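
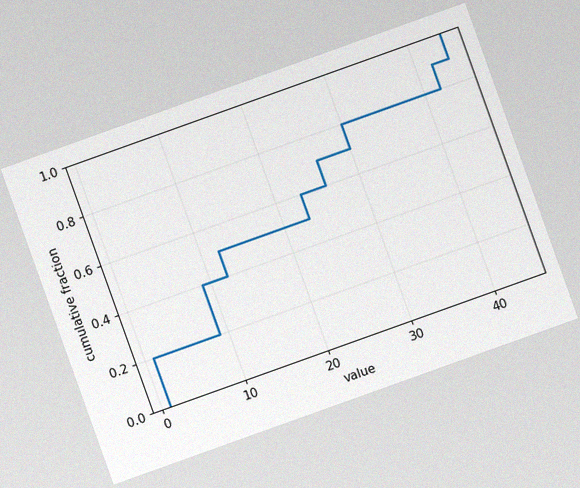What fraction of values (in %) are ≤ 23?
The chart is tilted about 20° counter-clockwise, with some photo noise. At x=23 the ECDF step is at 60%.

60%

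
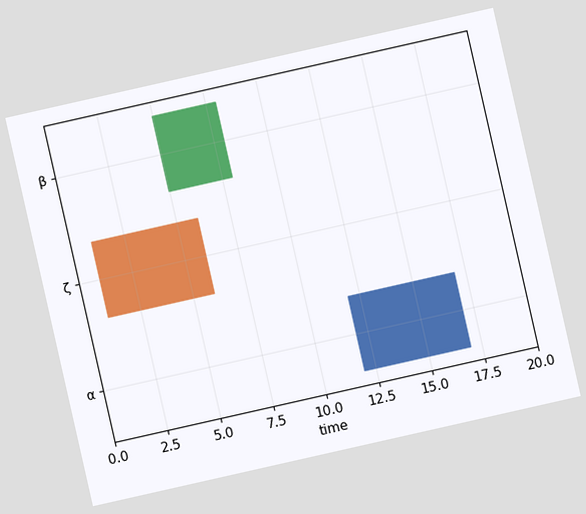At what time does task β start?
5

The chart is tilted about 13° counter-clockwise. The β bar begins at t=5.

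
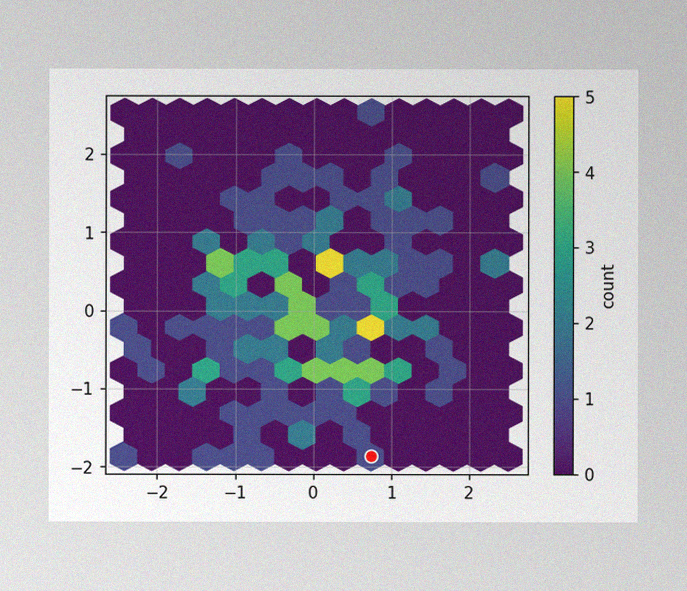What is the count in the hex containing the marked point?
The image has some photo noise and uneven lighting. The marked hex reads 1 on the colorbar.

1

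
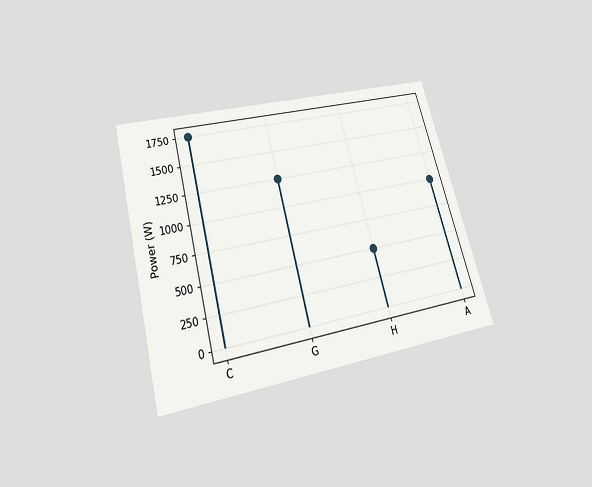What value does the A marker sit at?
The chart is tilted about 15° counter-clockwise and viewed slightly from below. The A marker sits at 1000W.

1000W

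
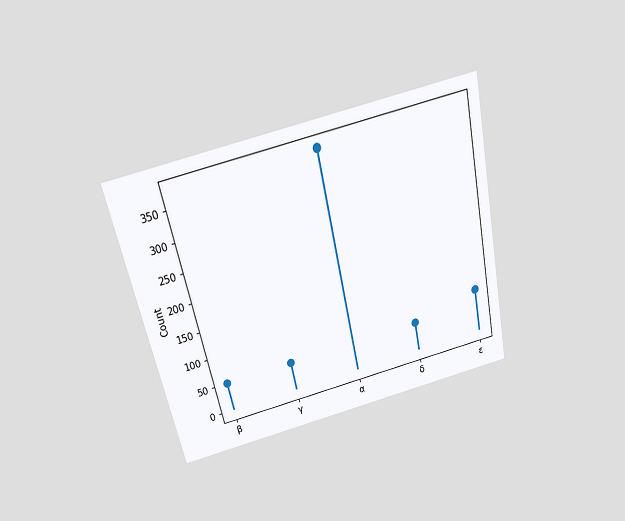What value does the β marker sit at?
50

The chart is tilted about 12° counter-clockwise and viewed slightly from above. The β marker sits at 50.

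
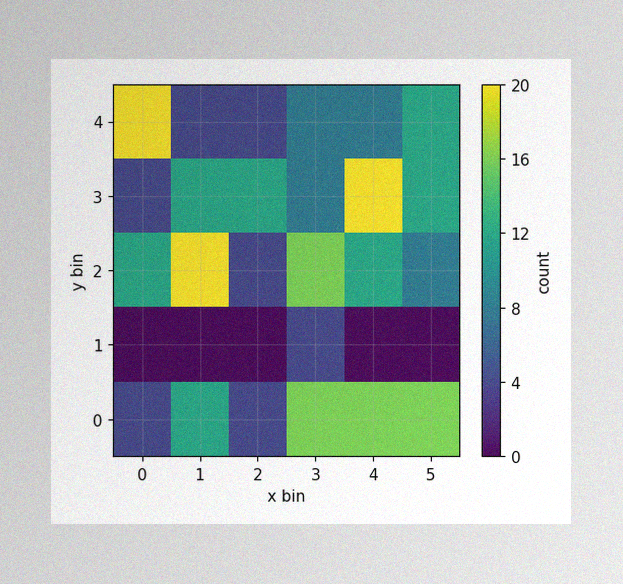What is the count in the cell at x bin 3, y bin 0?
16

The image has some photo noise and uneven lighting. Matching the cell (3, 0) against the colorbar gives 16.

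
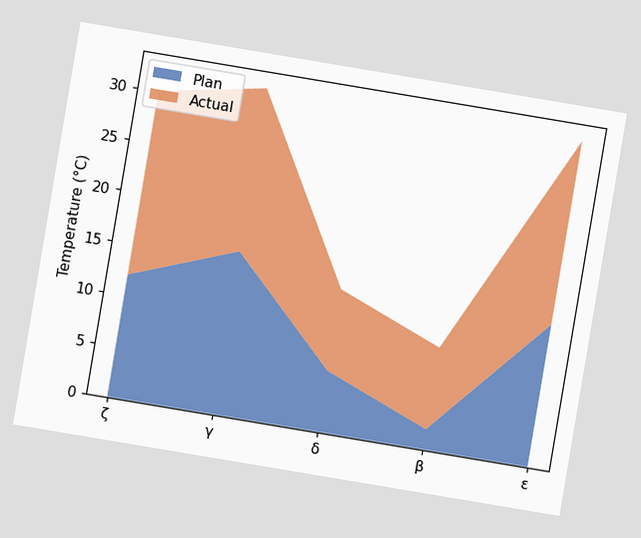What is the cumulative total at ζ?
30°C

The chart is tilted about 10° clockwise. The stacked total at ζ reaches 30°C.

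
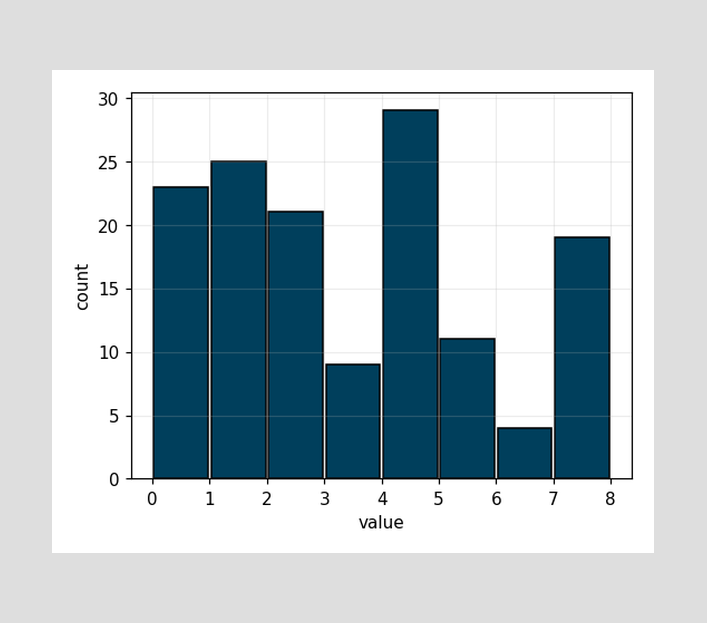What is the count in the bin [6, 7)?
The [6, 7) bin has height 4.

4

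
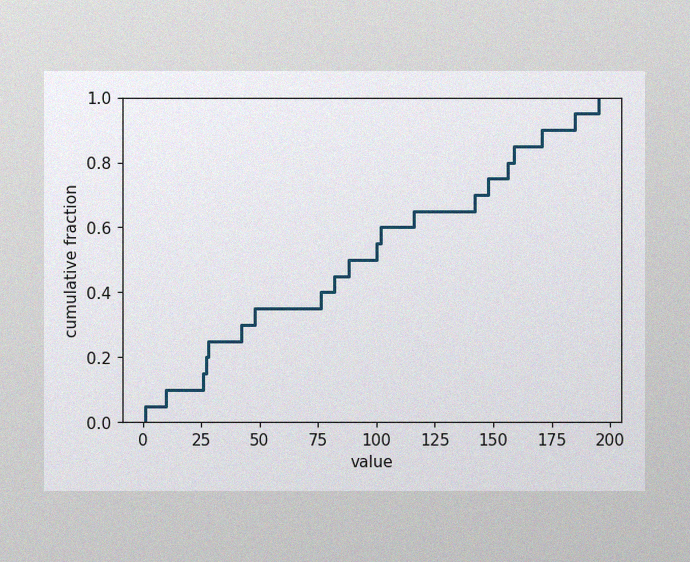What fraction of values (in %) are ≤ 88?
The image has some photo noise and uneven lighting. At x=88 the ECDF step is at 50%.

50%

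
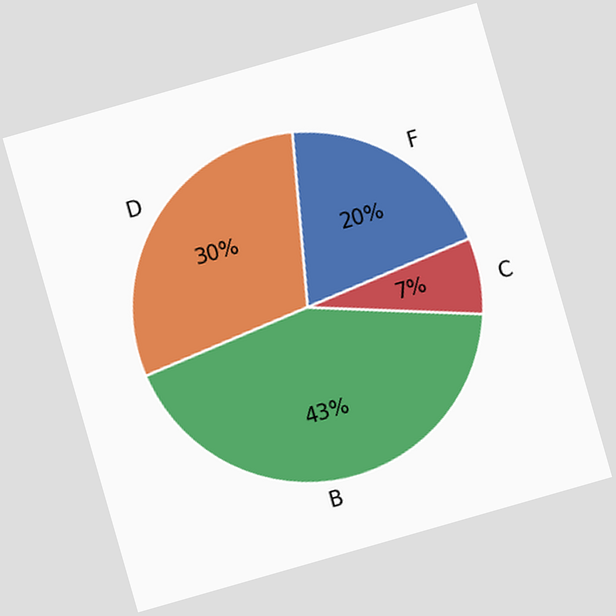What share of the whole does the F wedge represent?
The chart is tilted about 16° counter-clockwise. The F slice takes up 20% of the pie.

20%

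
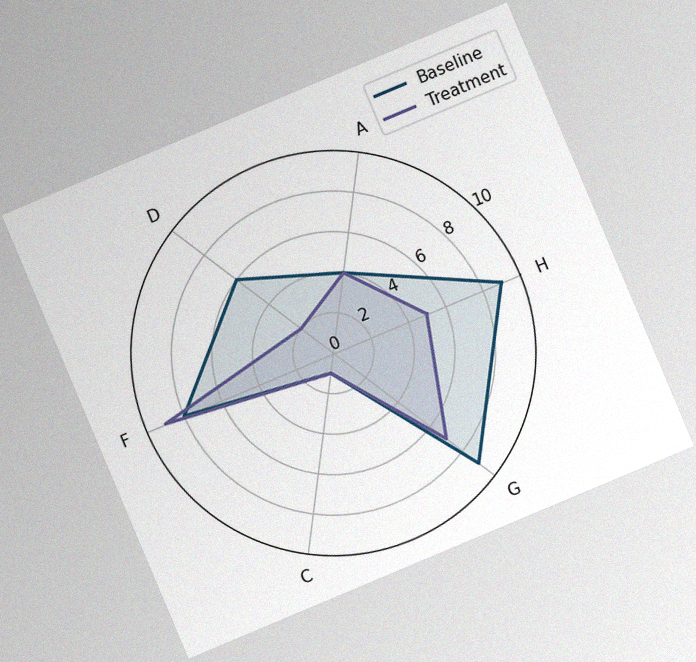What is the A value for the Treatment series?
4

The chart is tilted about 23° counter-clockwise, with some photo noise. On the A axis, Treatment reaches 4.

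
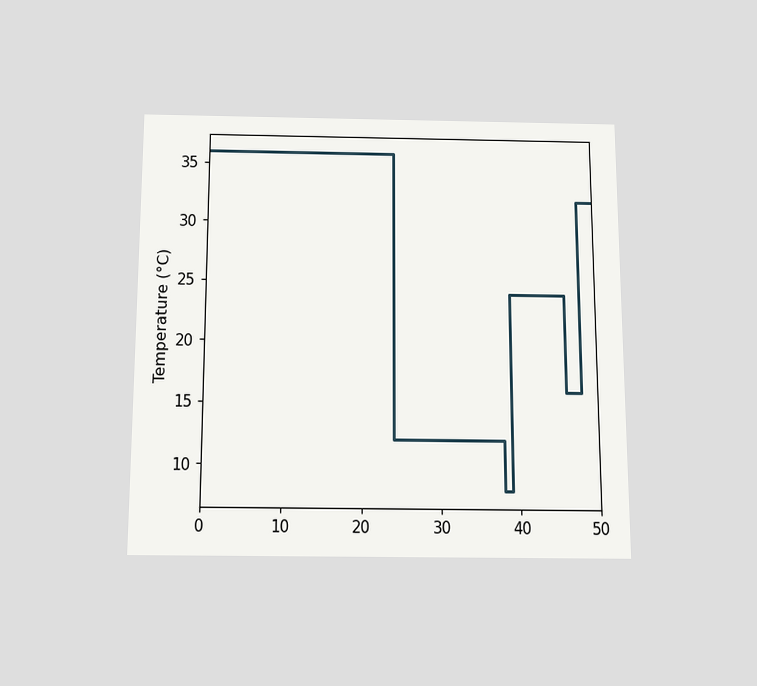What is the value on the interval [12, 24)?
The chart is viewed slightly from below. On [12, 24) the step sits at 36°C.

36°C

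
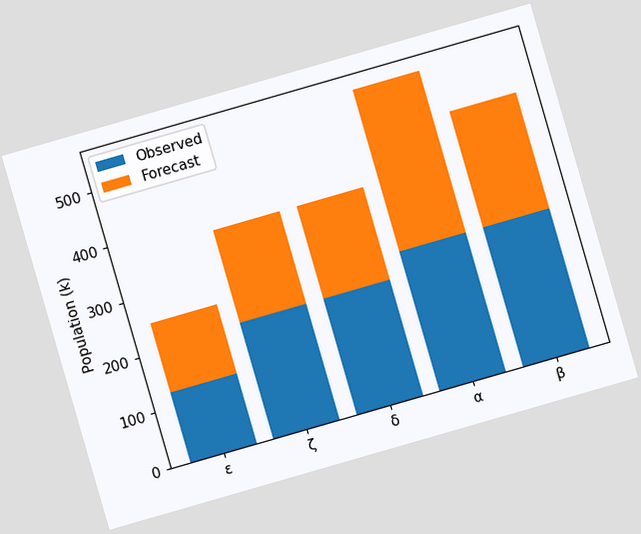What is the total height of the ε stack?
252k

The chart is tilted about 16° counter-clockwise. The ε stack's top reaches 252k on the y-axis.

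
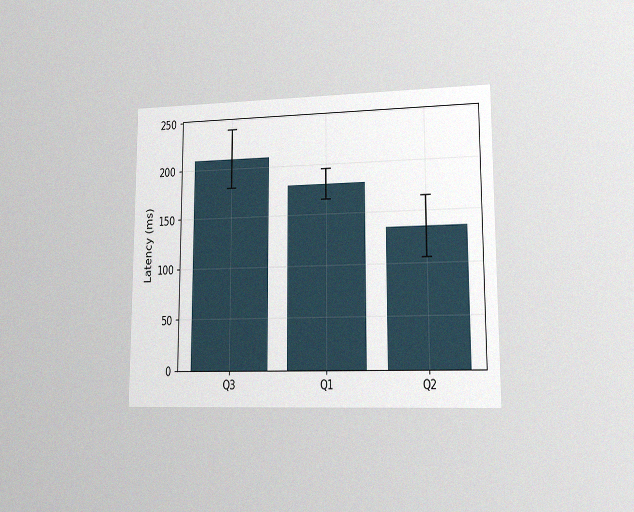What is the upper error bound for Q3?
240ms

The chart is viewed at a slight angle, with some photo noise. The Q3 bar's upper whisker reaches 240ms.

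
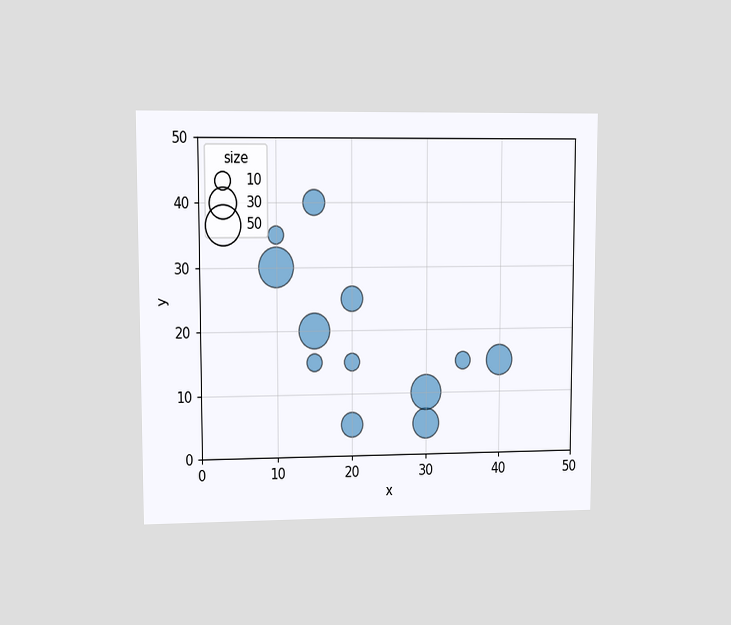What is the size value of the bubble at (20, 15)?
10

The chart is viewed at a slight angle. Matching the bubble at (20, 15) against the size legend gives 10.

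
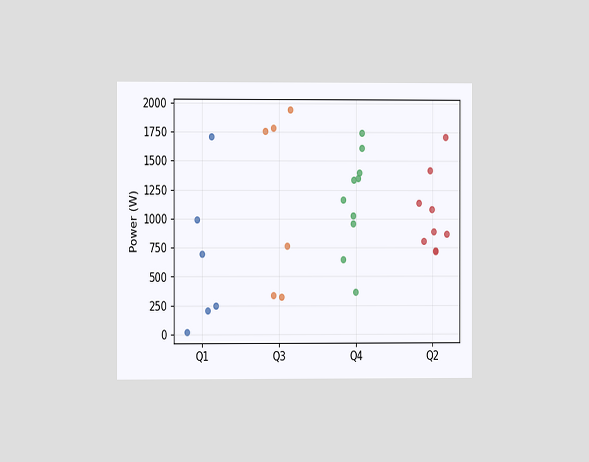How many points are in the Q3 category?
6

The chart is viewed slightly from the left. Counting the markers in the Q3 column gives 6.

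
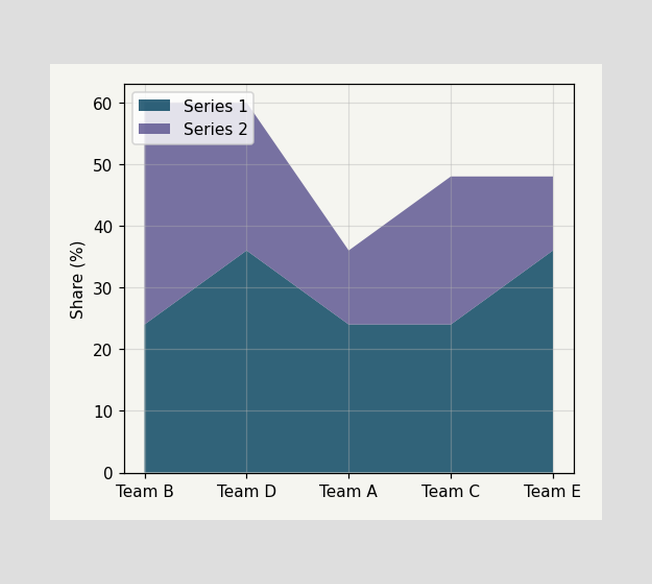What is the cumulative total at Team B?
The stacked total at Team B reaches 60%.

60%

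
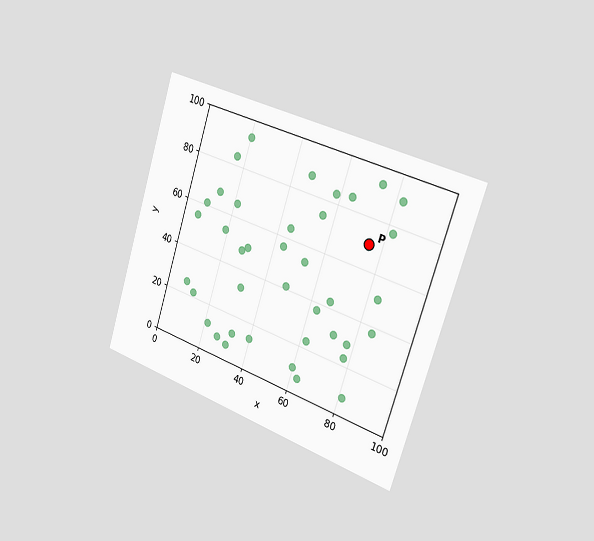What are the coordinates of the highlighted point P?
The chart is tilted about 18° clockwise and viewed slightly from the right. Following the gridlines from P to each axis, P sits at (75, 70).

(75, 70)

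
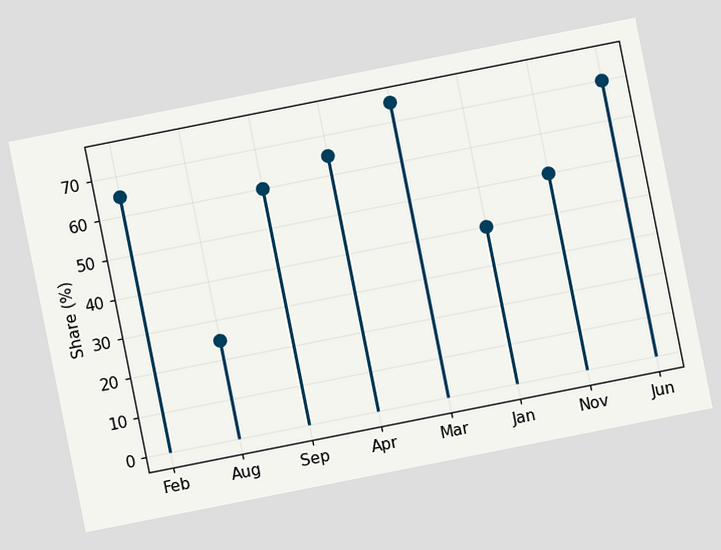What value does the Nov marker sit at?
50%

The chart is tilted about 11° counter-clockwise. The Nov marker sits at 50%.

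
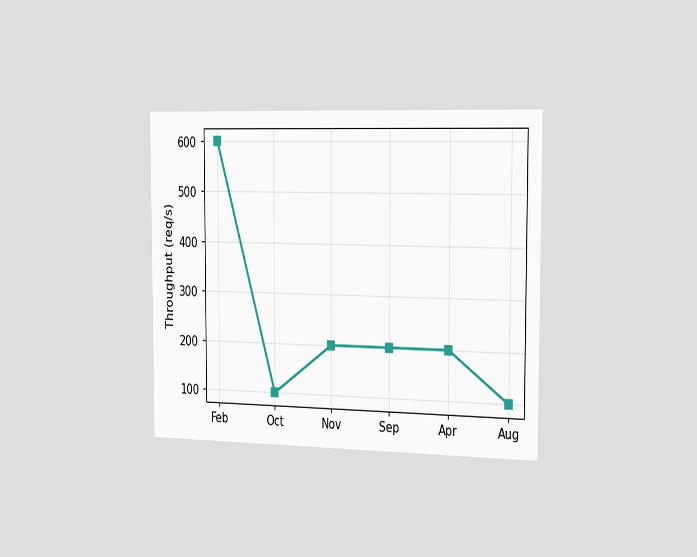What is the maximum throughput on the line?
The chart is viewed slightly from the right. The highest point is at Feb, and reading across to the y-axis gives 600req/s.

600req/s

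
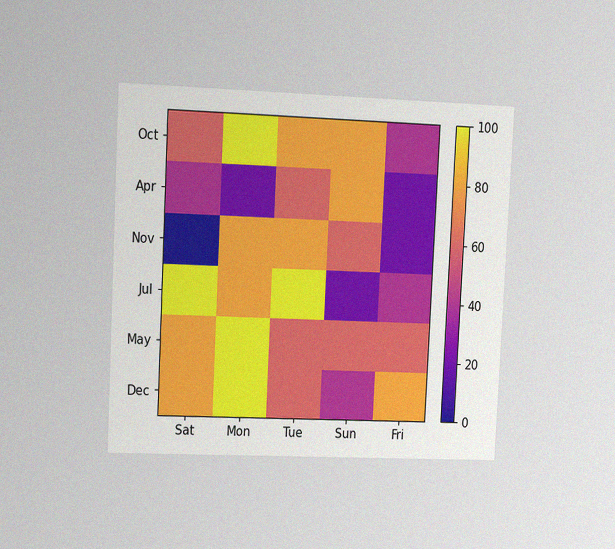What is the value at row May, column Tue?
The chart is tilted about 3° clockwise and viewed slightly from the left, with some photo noise. Matching cell (May, Tue) against the colorbar gives 60.

60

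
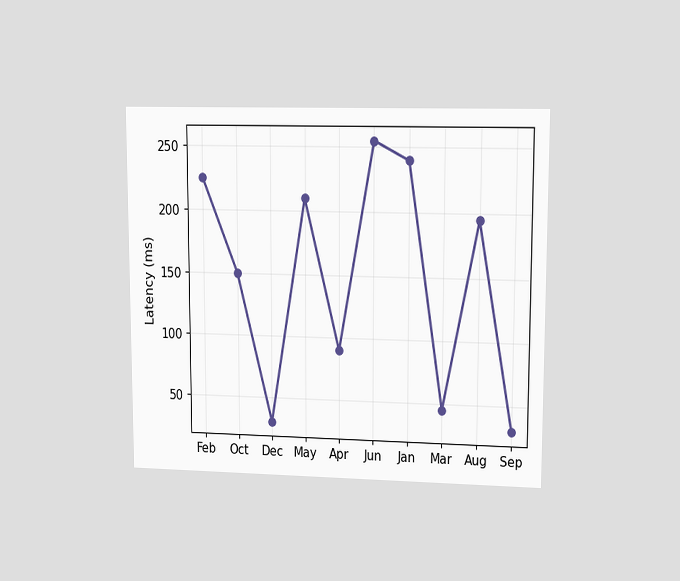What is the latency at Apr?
90ms

The chart is viewed at a slight angle. At Apr, the line is at 90ms.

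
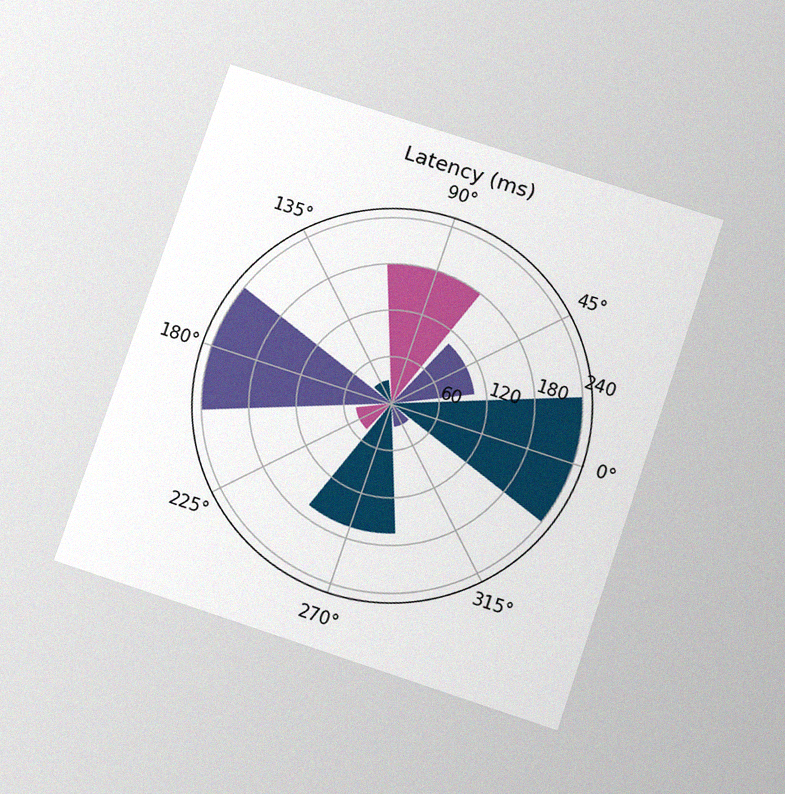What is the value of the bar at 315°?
The chart is tilted about 19° clockwise and viewed slightly from below, with some photo noise. The bar at 315° reaches 30ms on the radial axis.

30ms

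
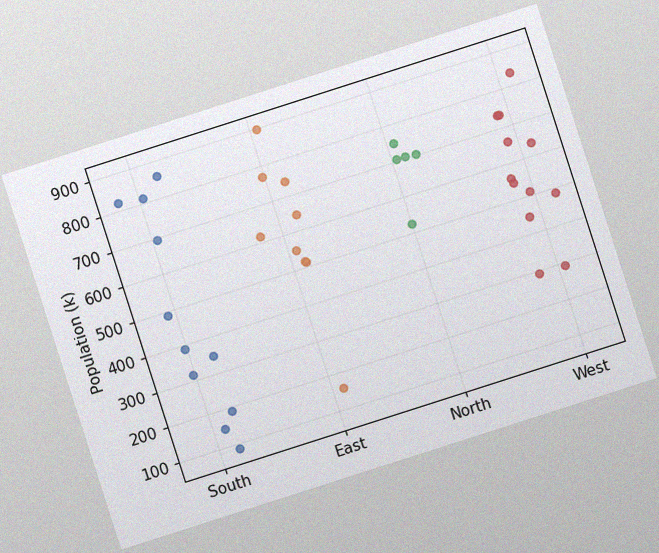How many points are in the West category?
12

The chart is tilted about 18° counter-clockwise, with some photo noise. Counting the markers in the West column gives 12.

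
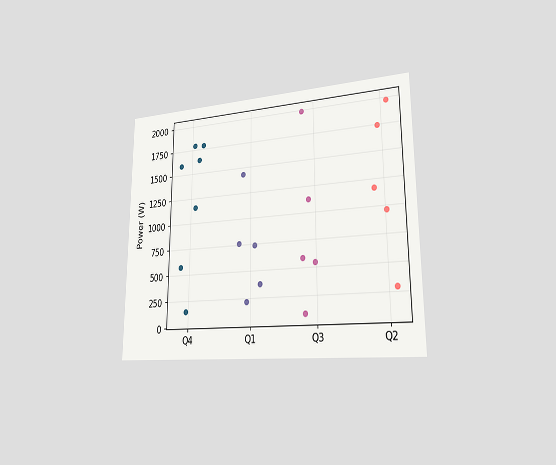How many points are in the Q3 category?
5

The chart is viewed slightly from the right. Counting the markers in the Q3 column gives 5.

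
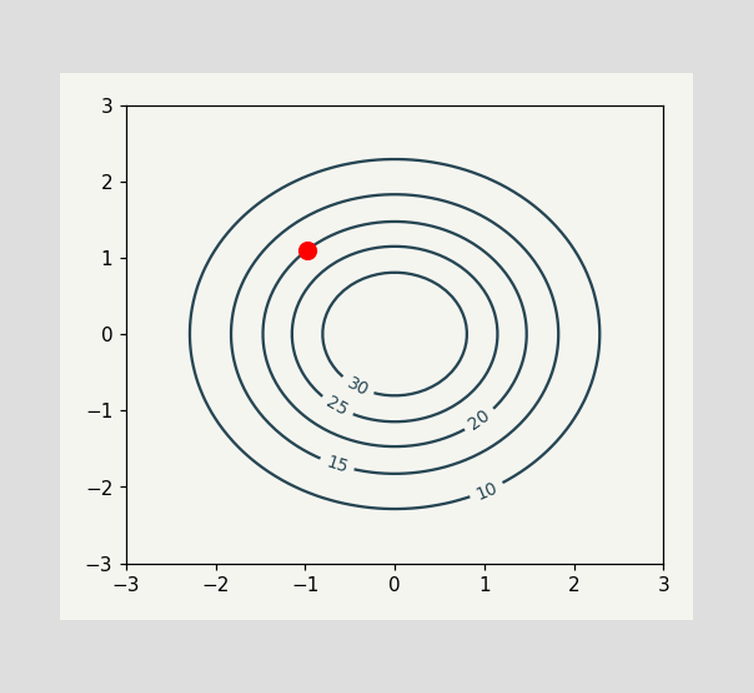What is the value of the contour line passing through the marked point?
20

The marked point sits on the contour labelled 20.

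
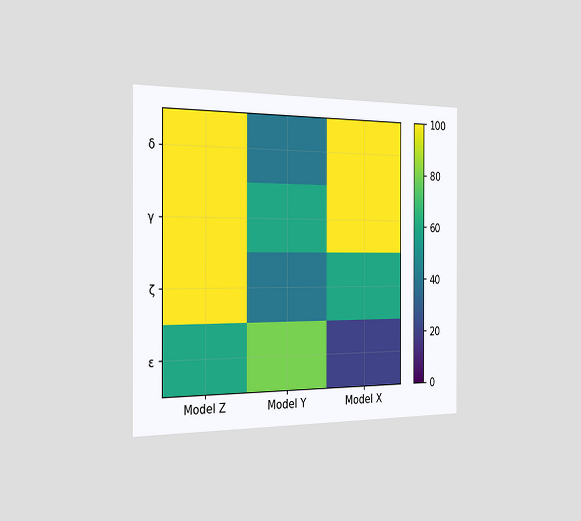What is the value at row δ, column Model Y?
The chart is viewed slightly from the left. Matching cell (δ, Model Y) against the colorbar gives 40.

40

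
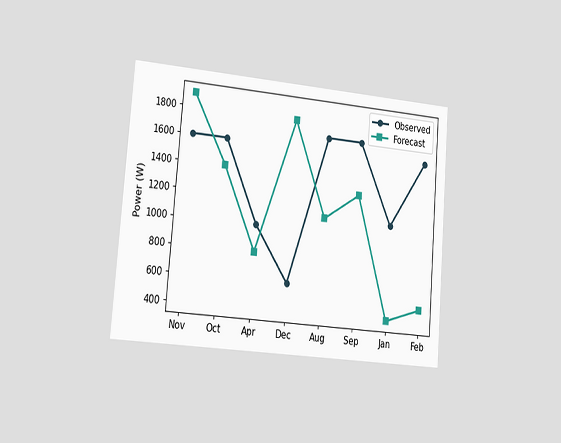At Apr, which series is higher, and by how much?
Observed, by 200W

The chart is tilted about 5° clockwise and viewed slightly from the left. At Apr, Observed sits above the other line by 200W.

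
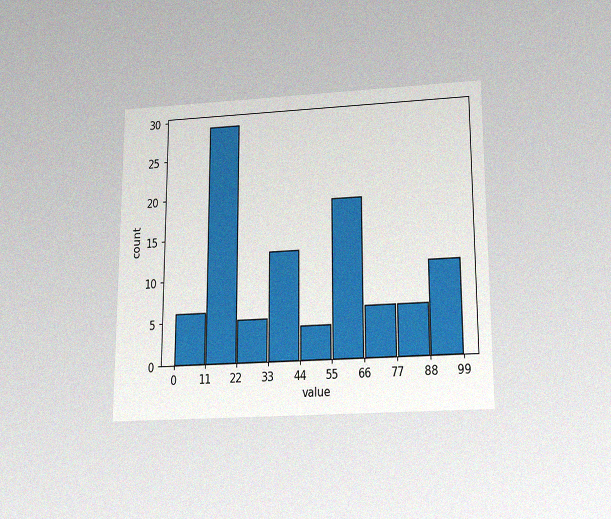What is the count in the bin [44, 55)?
The chart is viewed slightly from below, with some photo noise. The [44, 55) bin has height 4.

4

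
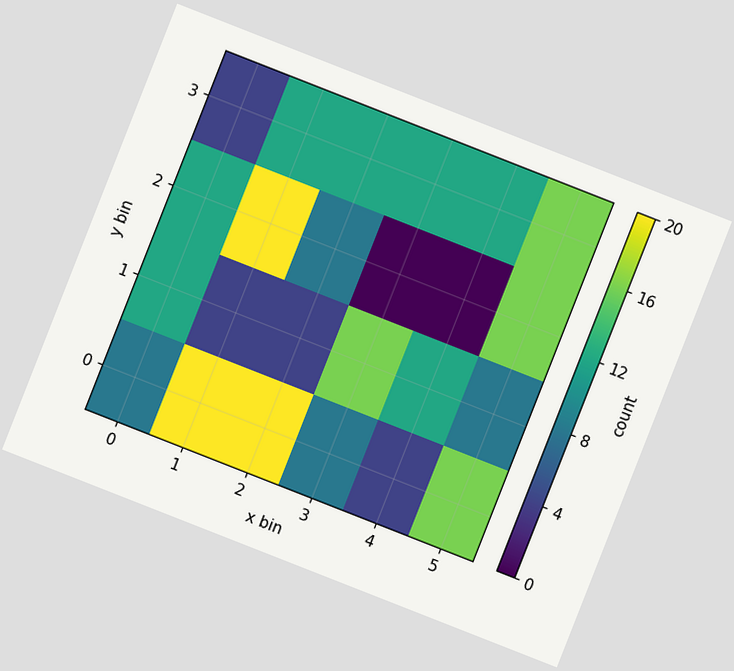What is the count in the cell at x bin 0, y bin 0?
8

The chart is tilted about 21° clockwise. Matching the cell (0, 0) against the colorbar gives 8.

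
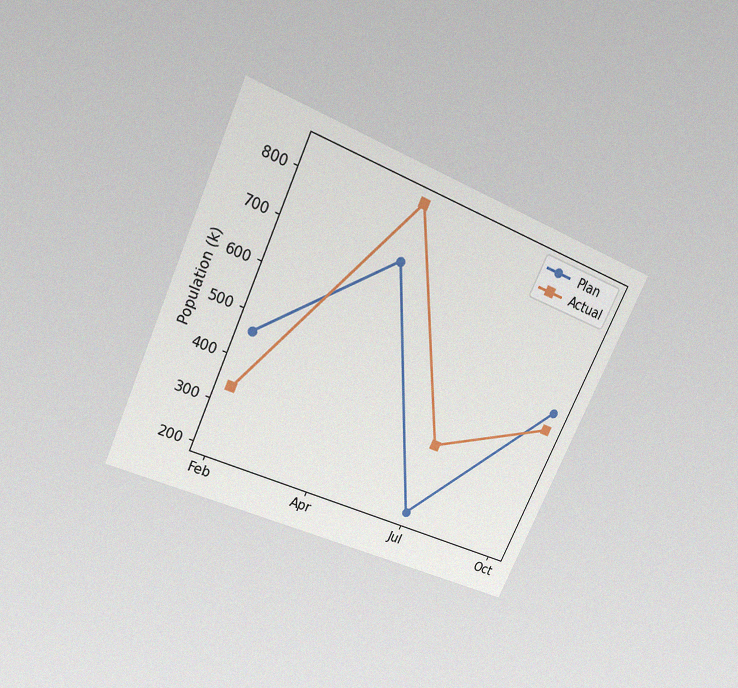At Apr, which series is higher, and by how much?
Actual, by 126k

The chart is tilted about 24° clockwise and viewed slightly from above, with some photo noise. At Apr, Actual sits above the other line by 126k.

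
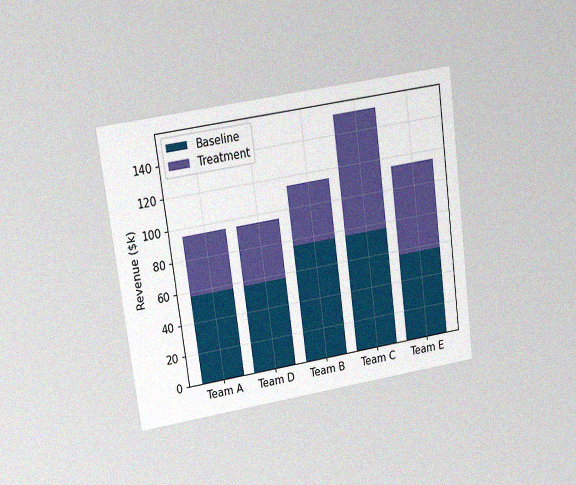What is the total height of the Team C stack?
The chart is tilted about 8° counter-clockwise and viewed at a slight angle, with some photo noise. The Team C stack's top reaches $152k on the y-axis.

$152k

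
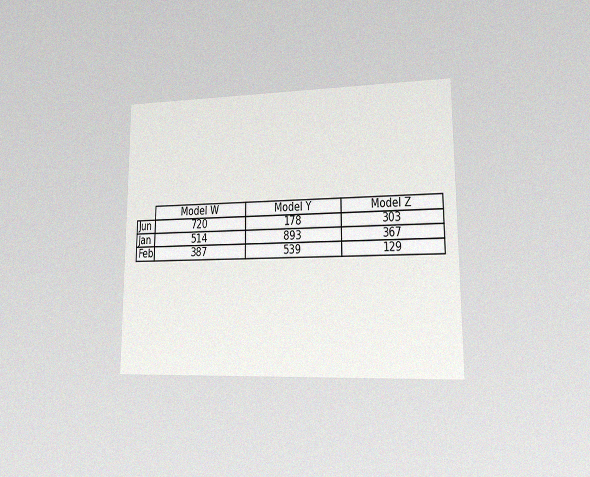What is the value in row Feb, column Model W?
The chart is viewed at a slight angle, with some photo noise. The (Feb, Model W) cell reads 387.

387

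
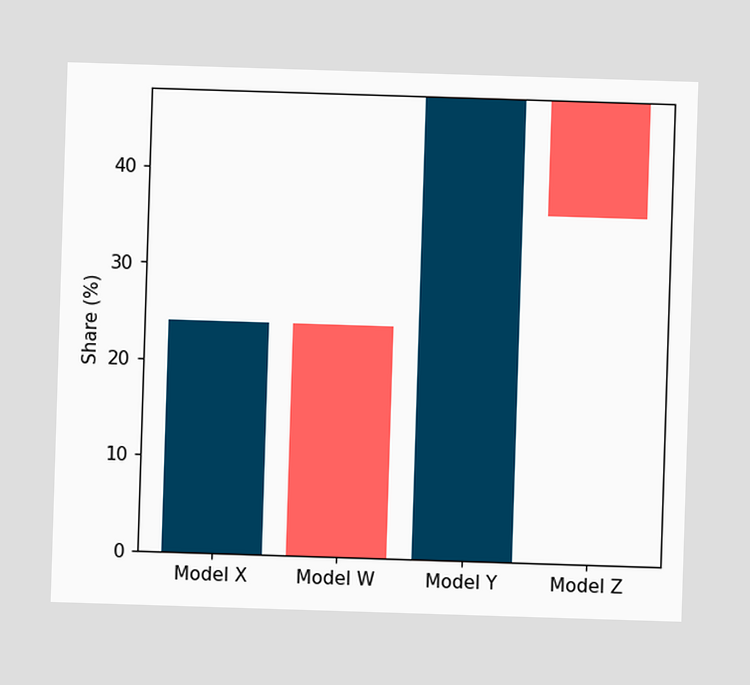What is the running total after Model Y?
48%

After Model Y the running total reaches 48%.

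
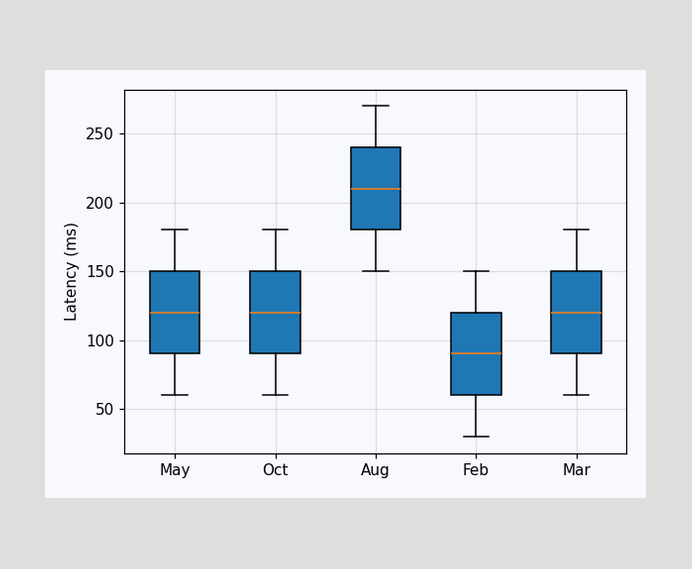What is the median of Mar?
The median line in the Mar box sits at 120ms.

120ms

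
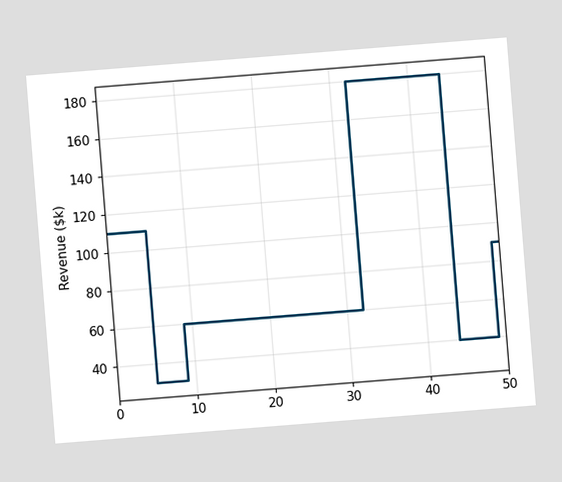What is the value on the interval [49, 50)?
The chart is tilted about 5° counter-clockwise. On [49, 50) the step sits at $90k.

$90k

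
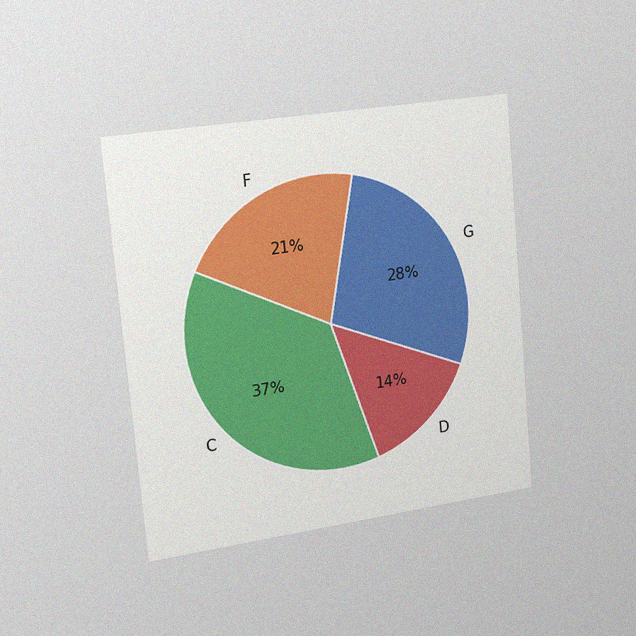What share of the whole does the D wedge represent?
14%

The chart is tilted about 5° counter-clockwise and viewed slightly from the left, with some photo noise. The D slice takes up 14% of the pie.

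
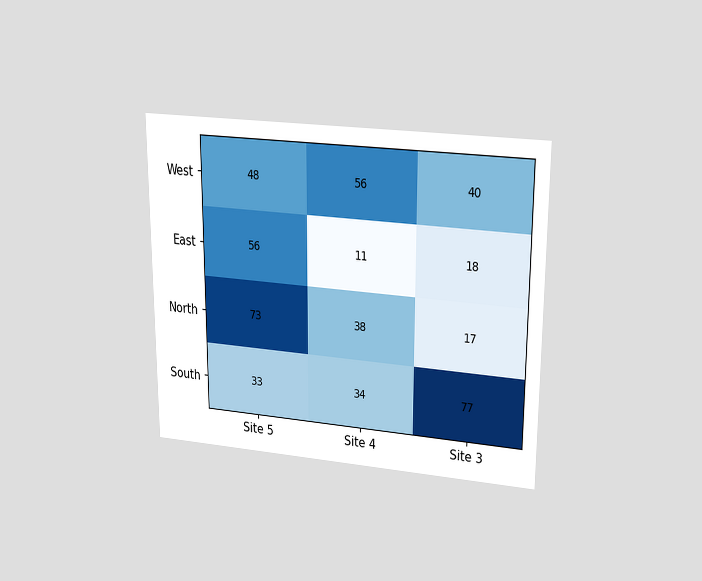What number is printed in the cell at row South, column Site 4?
34

The chart is viewed slightly from above. The (South, Site 4) cell reads 34.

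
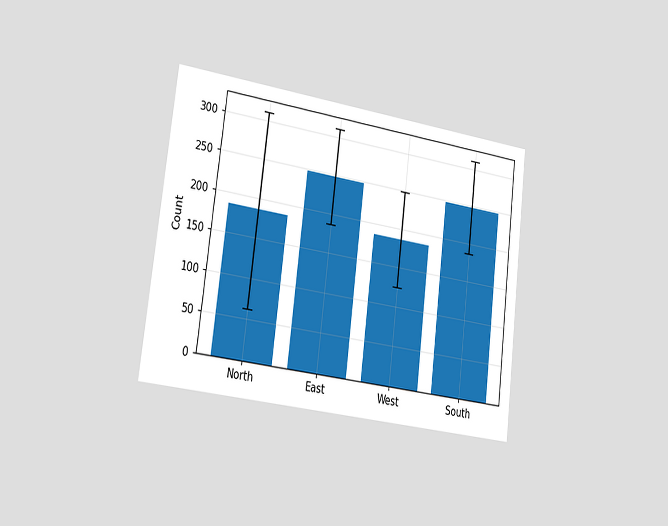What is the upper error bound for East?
The chart is tilted about 7° clockwise and viewed slightly from the left. The East bar's upper whisker reaches 310.

310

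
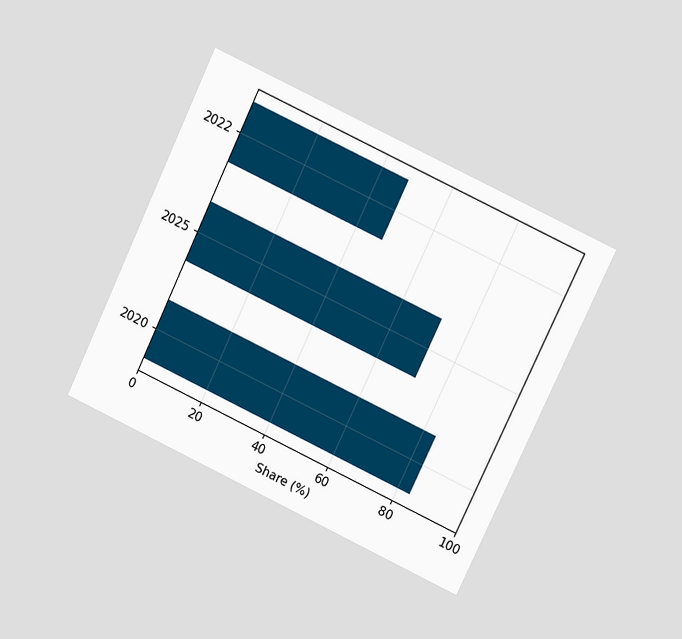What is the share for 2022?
The chart is tilted about 25° clockwise and viewed at a slight angle. Reading along the chart's x-axis, the 2022 bar reaches 48%.

48%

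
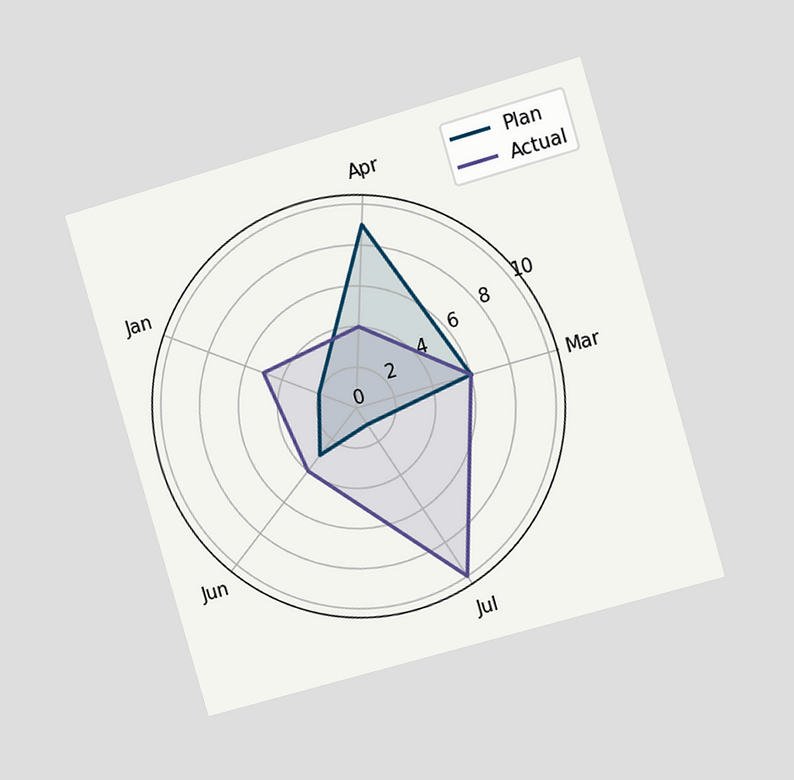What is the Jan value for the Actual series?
The chart is tilted about 16° counter-clockwise and viewed slightly from the right. On the Jan axis, Actual reaches 5.

5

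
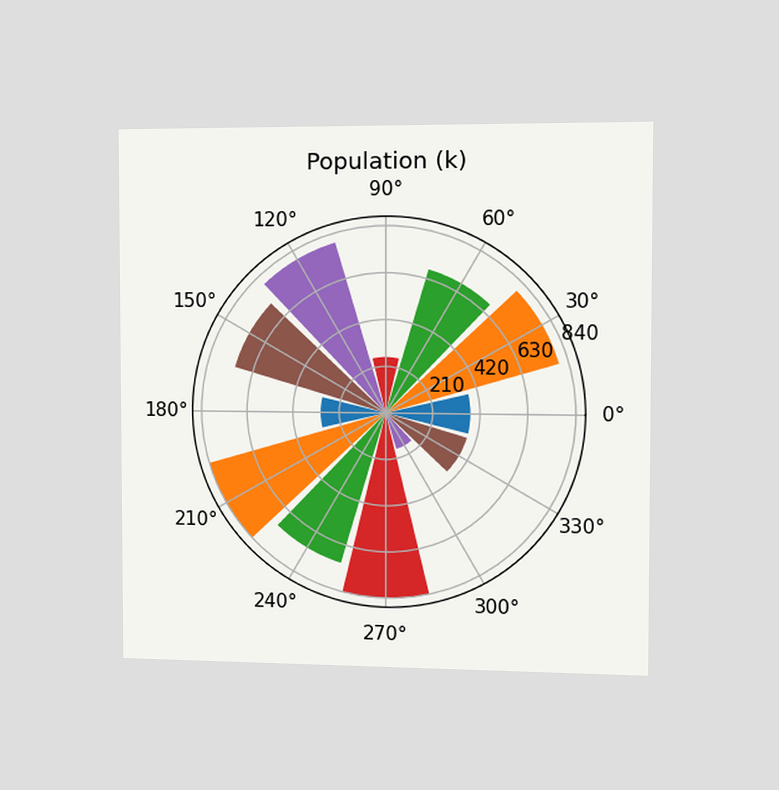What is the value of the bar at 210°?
840k

The chart is viewed slightly from the right. The bar at 210° reaches 840k on the radial axis.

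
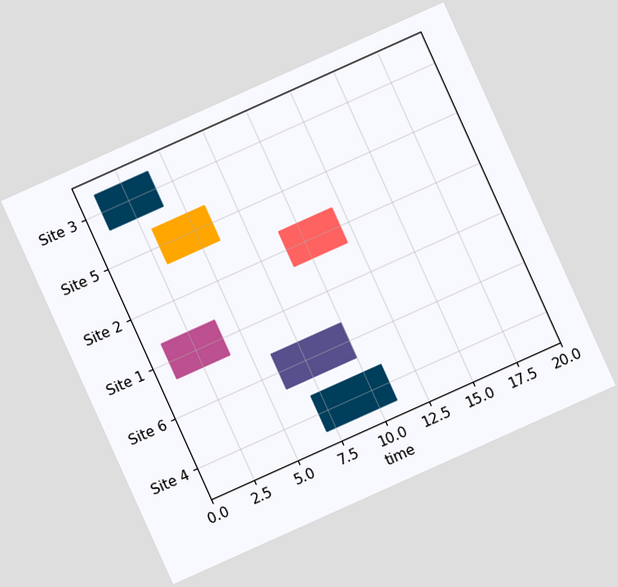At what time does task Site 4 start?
The chart is tilted about 24° counter-clockwise. The Site 4 bar begins at t=7.

7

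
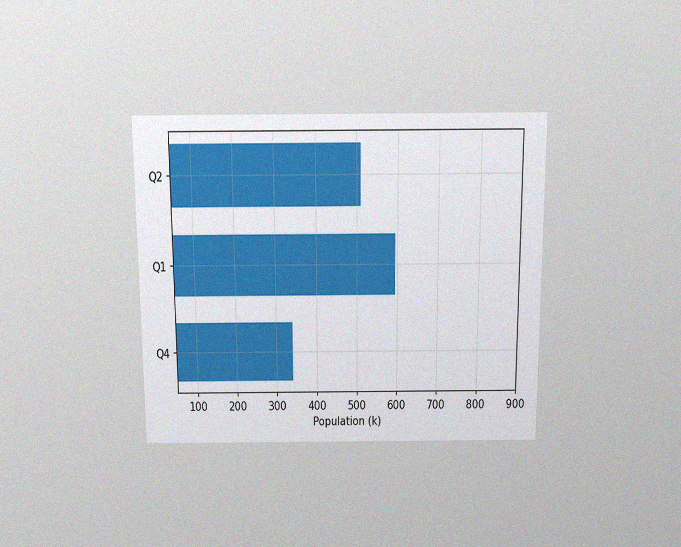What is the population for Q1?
The chart is viewed slightly from above, with some photo noise. Reading along the chart's x-axis, the Q1 bar reaches 595k.

595k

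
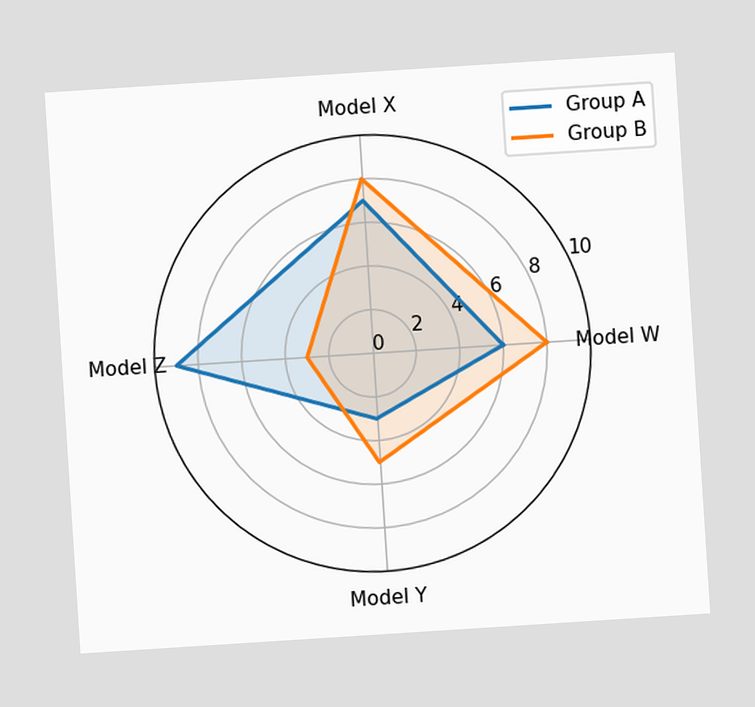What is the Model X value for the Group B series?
The chart is tilted about 4° counter-clockwise. On the Model X axis, Group B reaches 8.

8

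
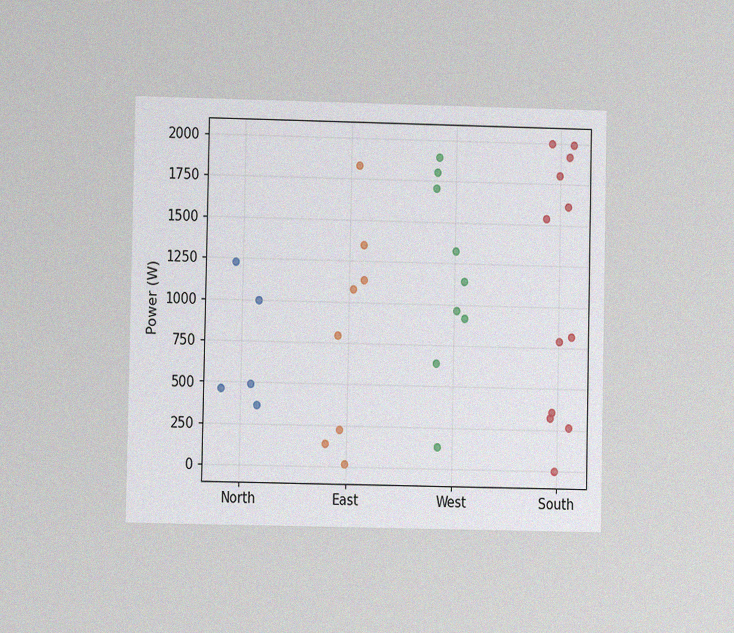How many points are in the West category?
9

The chart is viewed at a slight angle, with some photo noise. Counting the markers in the West column gives 9.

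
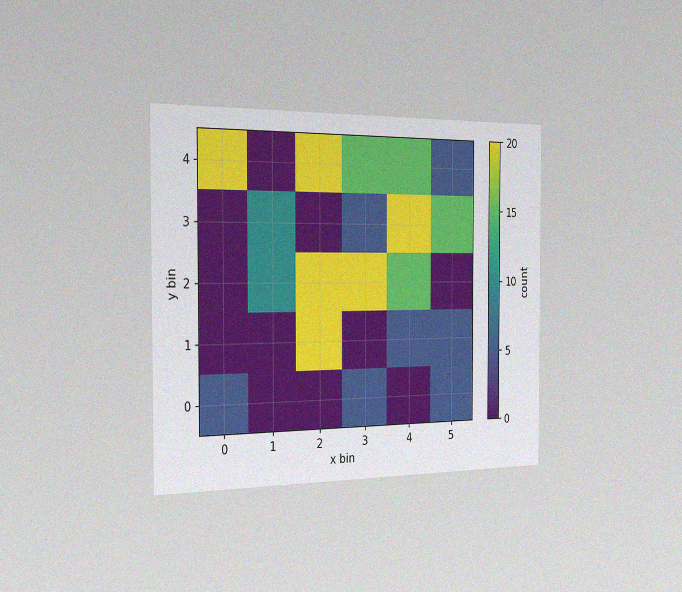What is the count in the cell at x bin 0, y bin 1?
0

The chart is viewed slightly from the left, with some photo noise. Matching the cell (0, 1) against the colorbar gives 0.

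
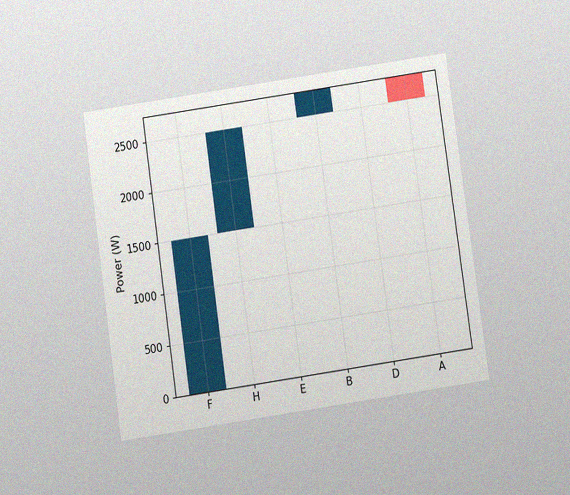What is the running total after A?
2500W

The chart is tilted about 8° counter-clockwise and viewed slightly from below, with some photo noise. After A the running total reaches 2500W.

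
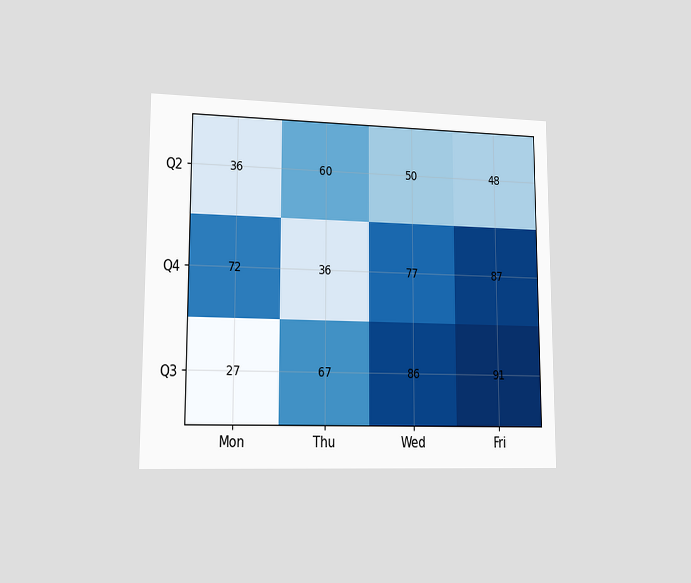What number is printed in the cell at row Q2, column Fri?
48

The chart is viewed slightly from the left. The (Q2, Fri) cell reads 48.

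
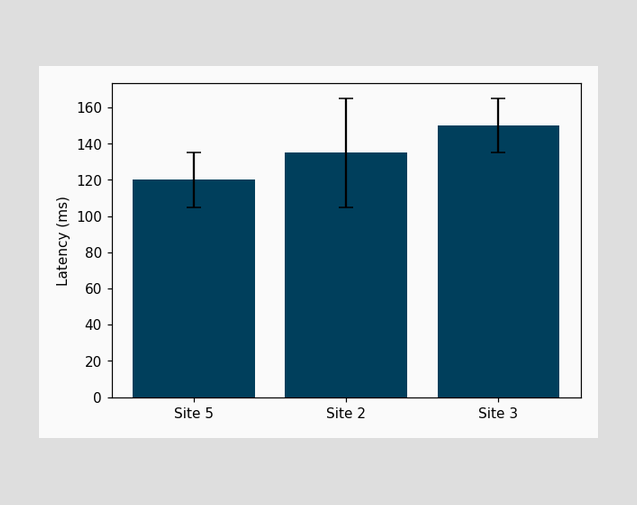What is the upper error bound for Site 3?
The Site 3 bar's upper whisker reaches 165ms.

165ms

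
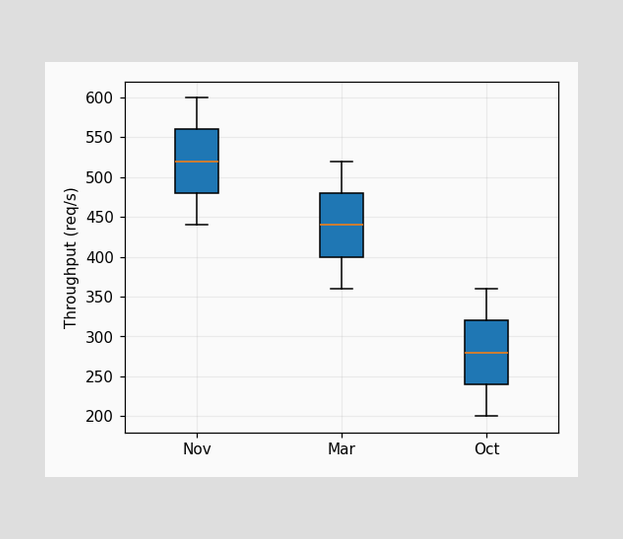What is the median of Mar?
The median line in the Mar box sits at 440req/s.

440req/s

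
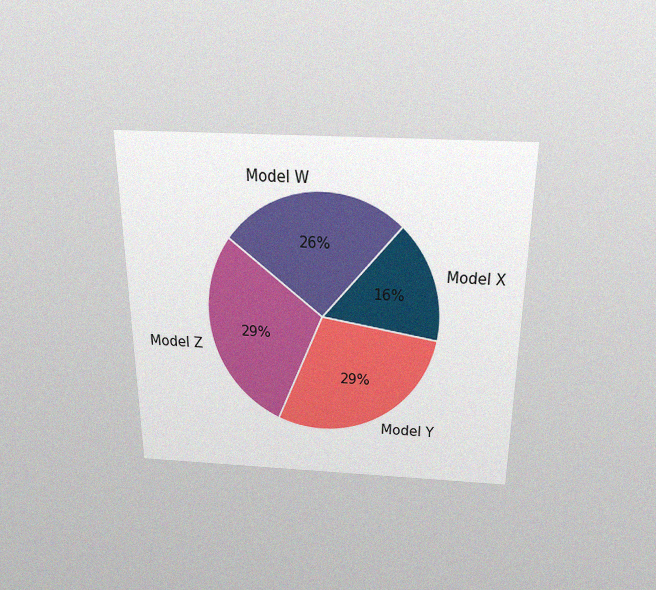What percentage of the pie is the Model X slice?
16%

The chart is viewed slightly from above, with some photo noise. The Model X slice takes up 16% of the pie.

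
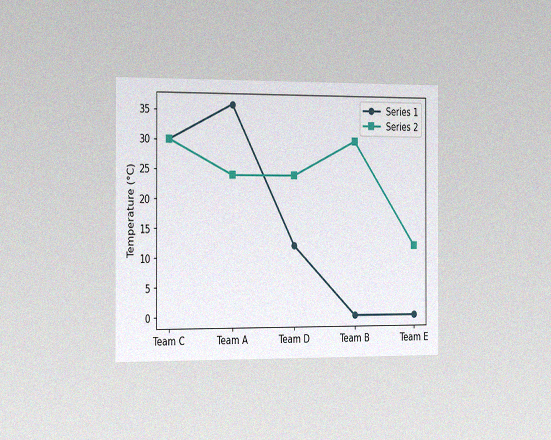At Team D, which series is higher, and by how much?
Series 2, by 12°C

The chart is viewed slightly from the left, with some photo noise. At Team D, Series 2 sits above the other line by 12°C.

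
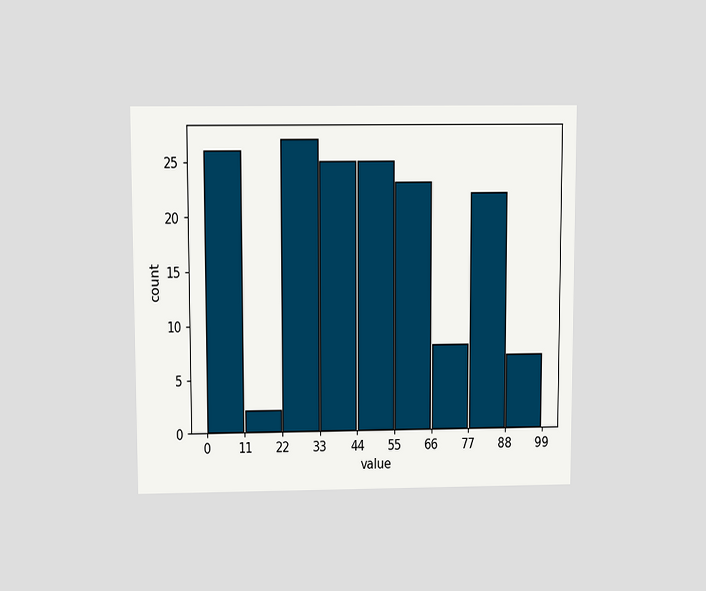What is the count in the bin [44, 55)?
25

The chart is viewed slightly from above. The [44, 55) bin has height 25.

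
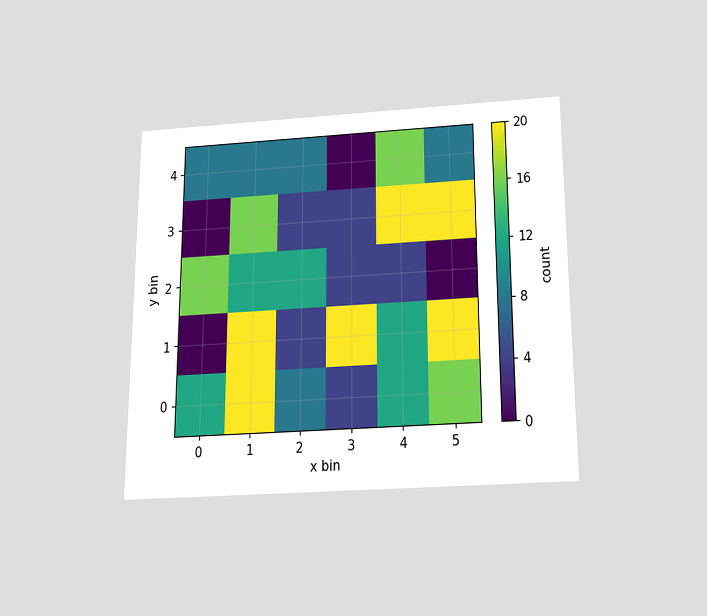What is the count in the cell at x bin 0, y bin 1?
The chart is viewed slightly from below. Matching the cell (0, 1) against the colorbar gives 0.

0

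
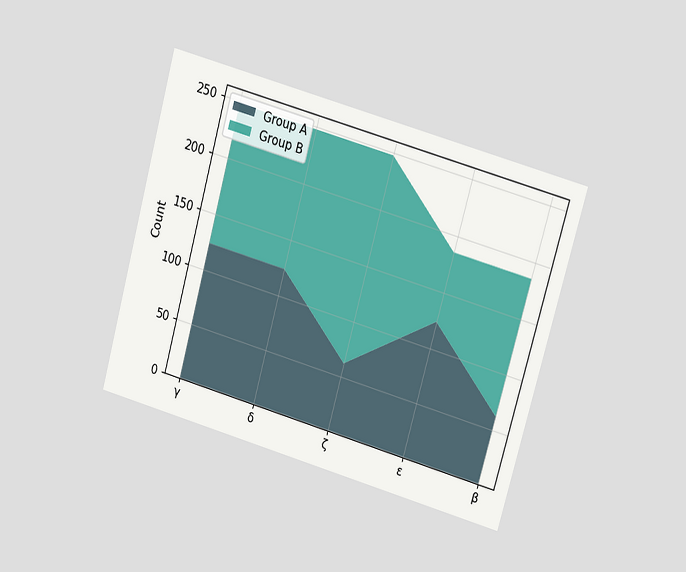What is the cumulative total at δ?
The chart is tilted about 16° clockwise and viewed at a slight angle. The stacked total at δ reaches 248.

248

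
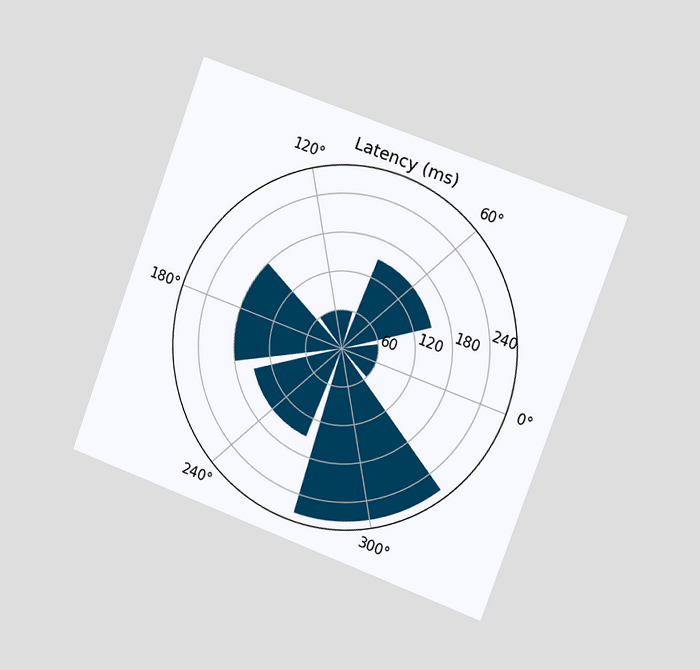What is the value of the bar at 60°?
150ms

The chart is tilted about 20° clockwise and viewed slightly from the right. The bar at 60° reaches 150ms on the radial axis.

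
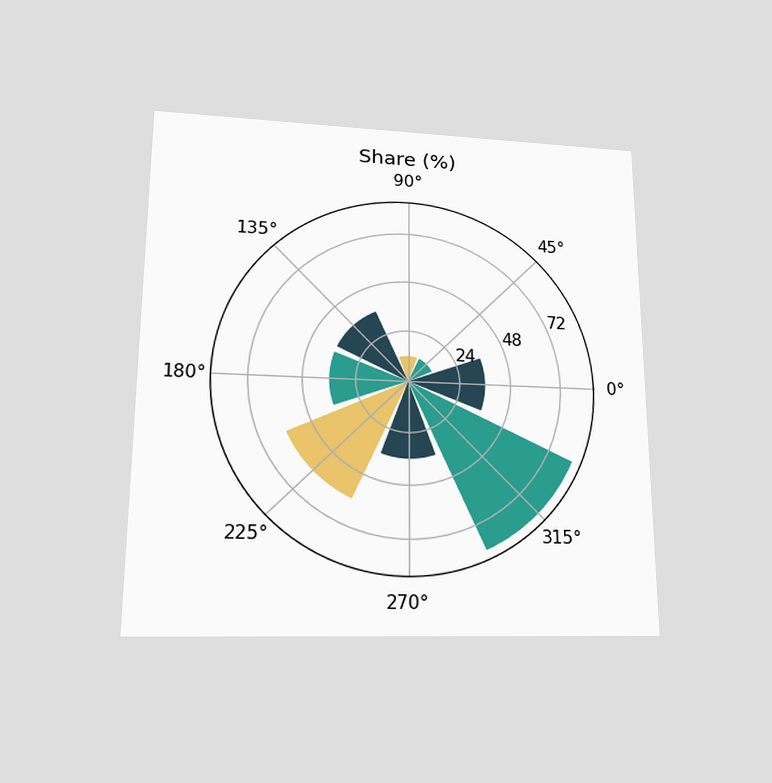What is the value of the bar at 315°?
84%

The chart is viewed slightly from below. The bar at 315° reaches 84% on the radial axis.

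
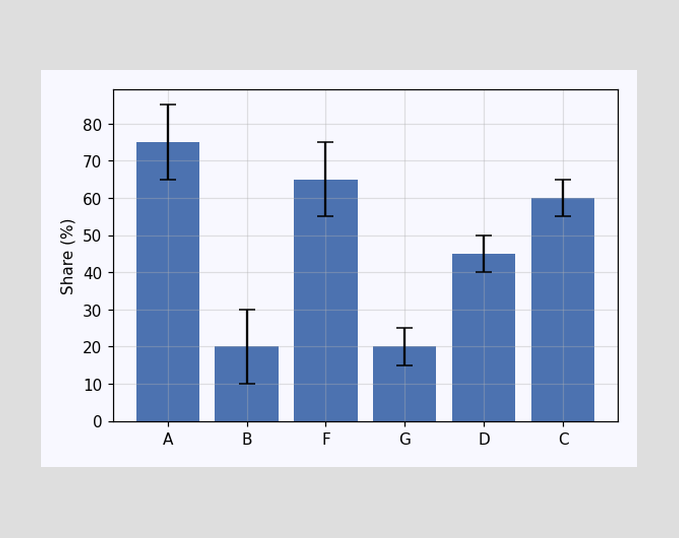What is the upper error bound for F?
75%

The F bar's upper whisker reaches 75%.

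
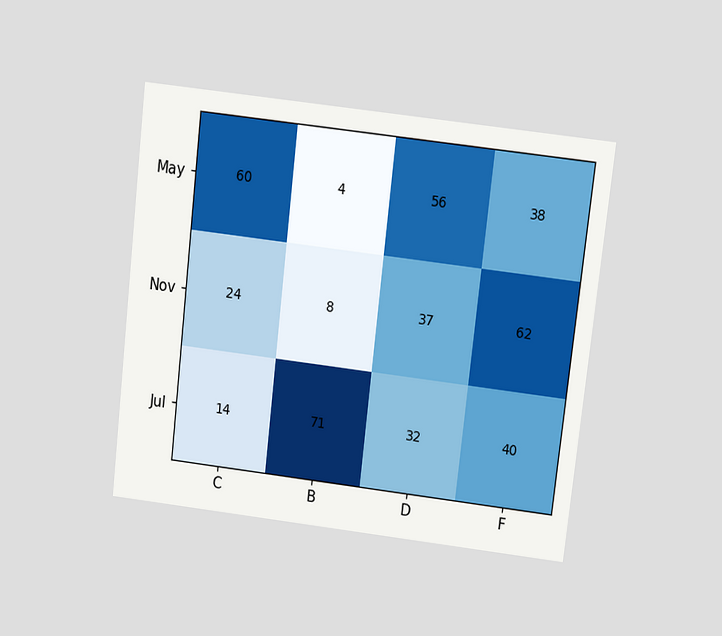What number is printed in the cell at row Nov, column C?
The chart is tilted about 7° clockwise and viewed slightly from above. The (Nov, C) cell reads 24.

24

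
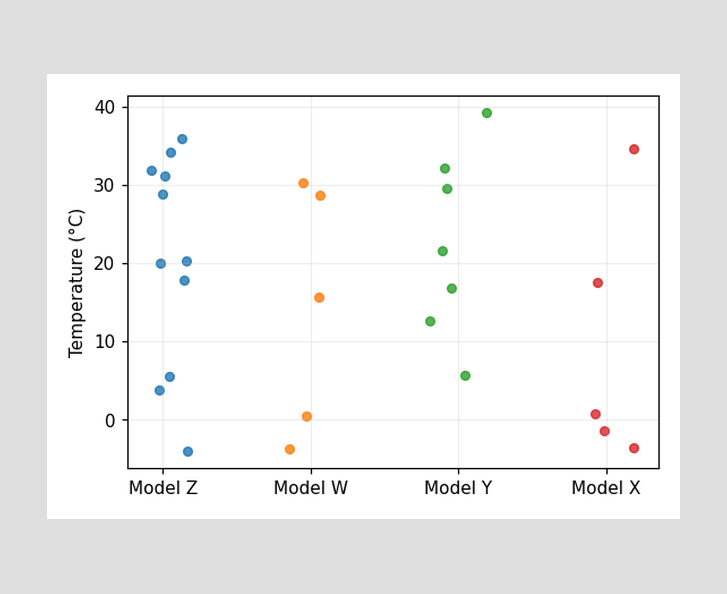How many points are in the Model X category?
5

Counting the markers in the Model X column gives 5.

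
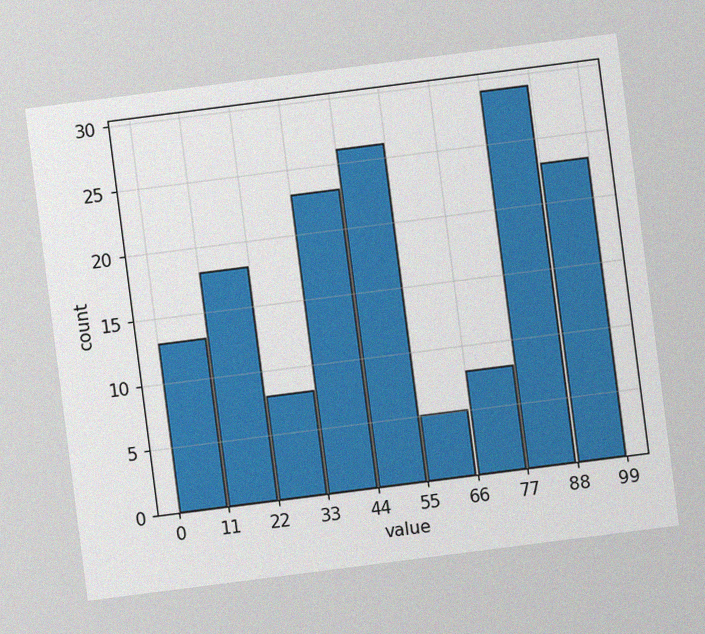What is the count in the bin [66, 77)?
The chart is tilted about 7° counter-clockwise, with some photo noise. The [66, 77) bin has height 8.

8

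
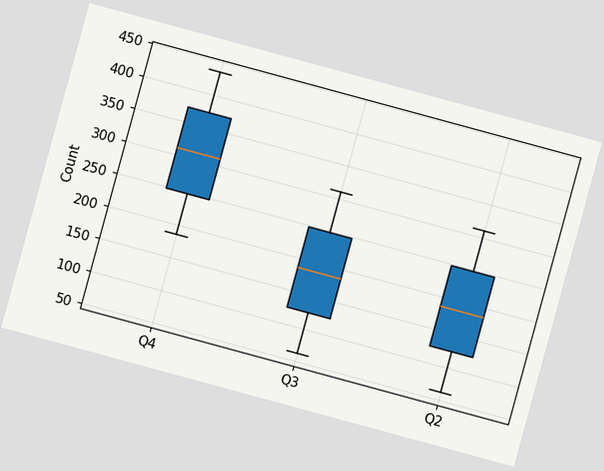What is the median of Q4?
The chart is tilted about 15° clockwise. The median line in the Q4 box sits at 310.

310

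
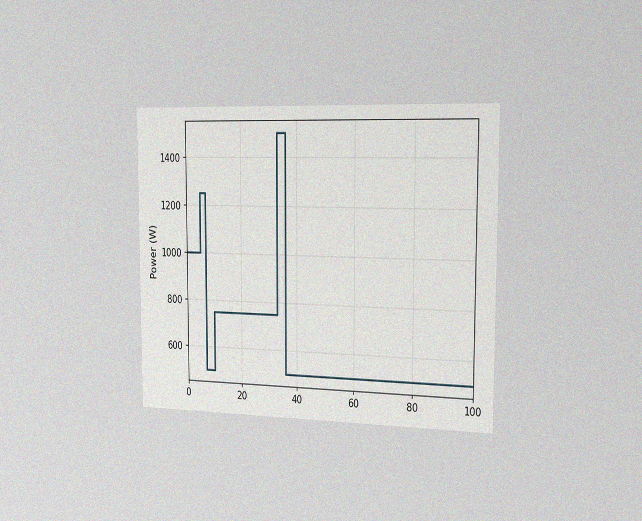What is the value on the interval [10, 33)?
750W

The chart is viewed slightly from the right, with some photo noise. On [10, 33) the step sits at 750W.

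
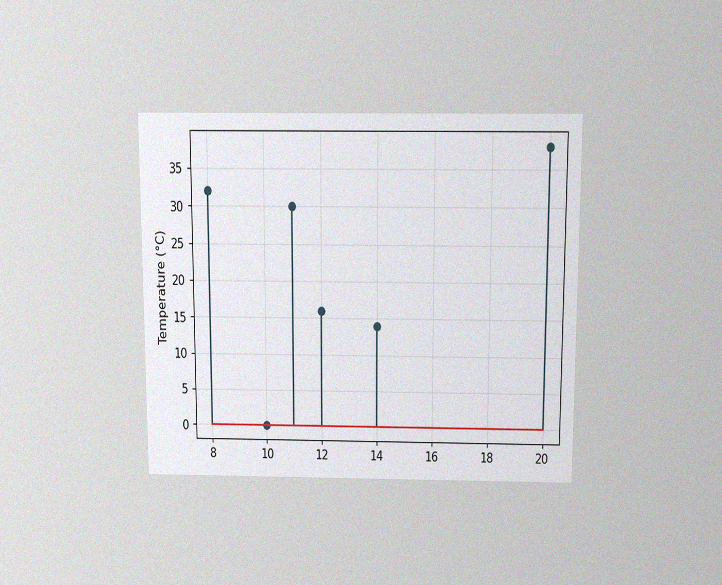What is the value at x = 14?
The chart is viewed slightly from above, with some photo noise. The stem at x=14 reaches 14°C.

14°C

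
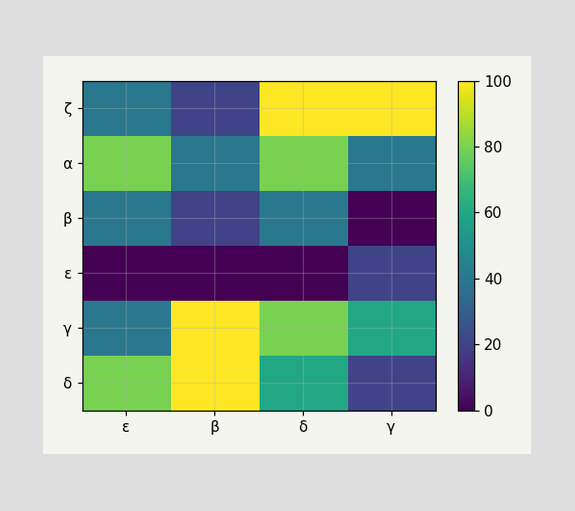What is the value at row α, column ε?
Matching cell (α, ε) against the colorbar gives 80.

80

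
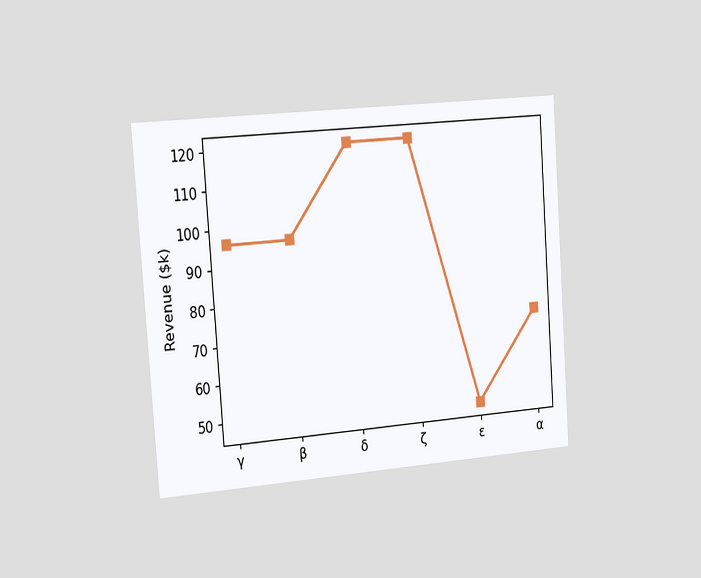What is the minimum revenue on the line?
The chart is tilted about 4° counter-clockwise and viewed slightly from the left. The lowest point is at ε, and reading across to the y-axis gives $48k.

$48k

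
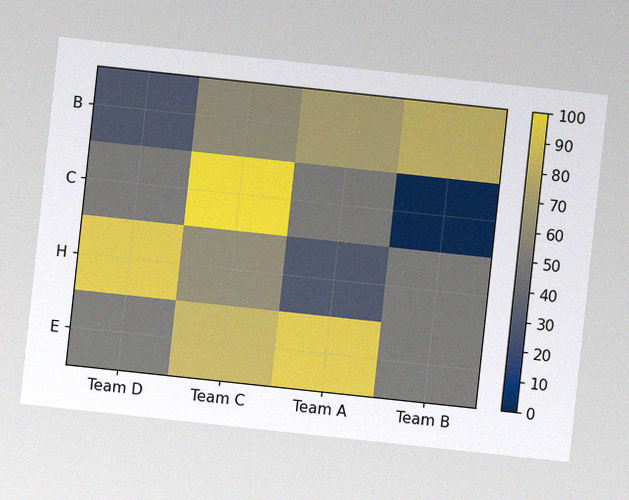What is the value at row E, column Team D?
The chart is tilted about 6° clockwise, with some photo noise. Matching cell (E, Team D) against the colorbar gives 50.

50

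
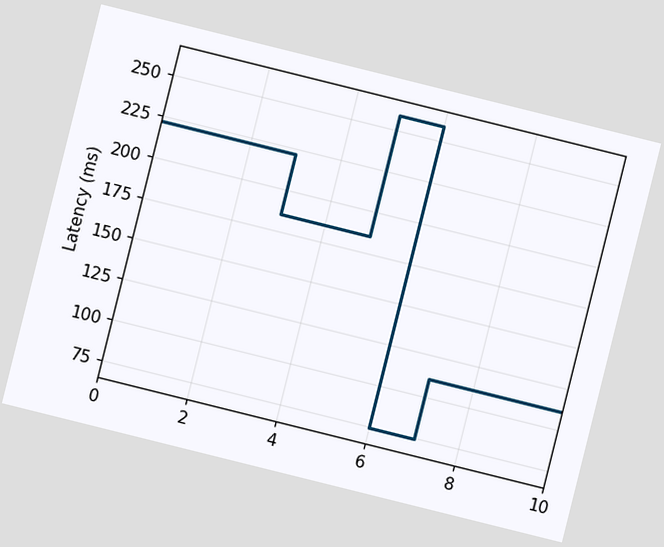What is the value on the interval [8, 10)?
The chart is tilted about 14° clockwise. On [8, 10) the step sits at 111ms.

111ms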